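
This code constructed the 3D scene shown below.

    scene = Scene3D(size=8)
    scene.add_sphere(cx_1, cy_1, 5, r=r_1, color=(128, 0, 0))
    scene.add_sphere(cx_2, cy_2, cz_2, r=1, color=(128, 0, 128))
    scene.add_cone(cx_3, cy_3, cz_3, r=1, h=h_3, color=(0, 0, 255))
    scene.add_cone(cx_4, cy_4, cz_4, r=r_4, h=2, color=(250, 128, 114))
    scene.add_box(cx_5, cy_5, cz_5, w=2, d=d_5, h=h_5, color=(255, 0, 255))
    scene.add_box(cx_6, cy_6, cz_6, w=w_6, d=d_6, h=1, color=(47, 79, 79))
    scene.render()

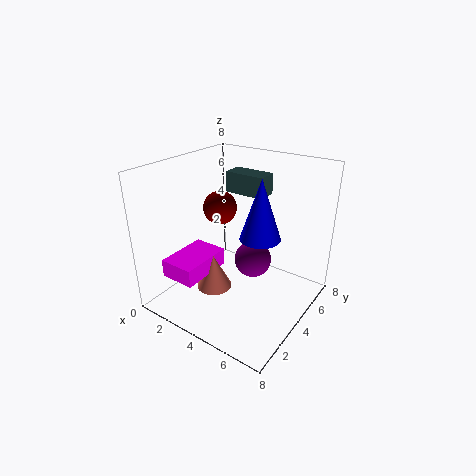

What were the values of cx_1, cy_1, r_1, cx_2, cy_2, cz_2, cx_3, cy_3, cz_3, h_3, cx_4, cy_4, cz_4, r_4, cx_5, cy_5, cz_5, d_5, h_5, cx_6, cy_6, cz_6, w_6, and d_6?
cx_1 = 2, cy_1 = 5, r_1 = 1, cx_2 = 5, cy_2 = 4, cz_2 = 3, cx_3 = 6, cy_3 = 3, cz_3 = 5, h_3 = 3, cx_4 = 3, cy_4 = 3, cz_4 = 1, r_4 = 1, cx_5 = 1, cy_5 = 1, cz_5 = 2, d_5 = 3, h_5 = 1, cx_6 = 4, cy_6 = 3, cz_6 = 7, w_6 = 2, d_6 = 1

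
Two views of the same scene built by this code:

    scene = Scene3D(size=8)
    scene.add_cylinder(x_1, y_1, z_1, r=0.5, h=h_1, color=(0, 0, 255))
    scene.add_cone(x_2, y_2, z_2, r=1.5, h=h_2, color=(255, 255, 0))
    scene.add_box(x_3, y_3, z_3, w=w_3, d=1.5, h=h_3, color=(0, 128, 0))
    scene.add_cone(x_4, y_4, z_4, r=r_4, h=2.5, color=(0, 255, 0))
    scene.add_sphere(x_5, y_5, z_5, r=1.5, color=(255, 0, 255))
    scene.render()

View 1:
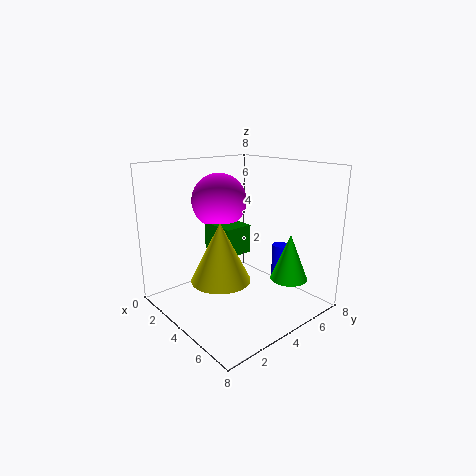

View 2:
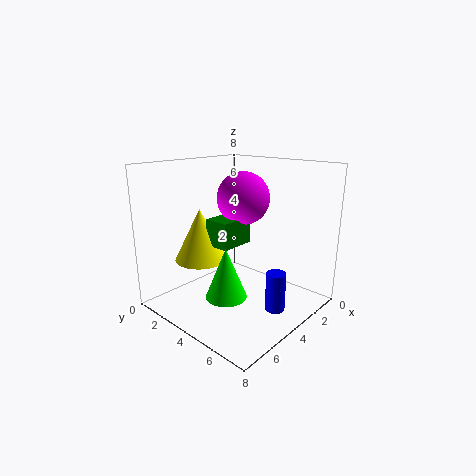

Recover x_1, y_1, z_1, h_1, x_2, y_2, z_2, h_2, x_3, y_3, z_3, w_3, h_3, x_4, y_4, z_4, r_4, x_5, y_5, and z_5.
x_1 = 4.5; y_1 = 7; z_1 = 1; h_1 = 2; x_2 = 5; y_2 = 2; z_2 = 2.5; h_2 = 3; x_3 = 3; y_3 = 2.5; z_3 = 3.5; w_3 = 2; h_3 = 1.5; x_4 = 6.5; y_4 = 5.5; z_4 = 2; r_4 = 1; x_5 = 3; y_5 = 3.5; z_5 = 6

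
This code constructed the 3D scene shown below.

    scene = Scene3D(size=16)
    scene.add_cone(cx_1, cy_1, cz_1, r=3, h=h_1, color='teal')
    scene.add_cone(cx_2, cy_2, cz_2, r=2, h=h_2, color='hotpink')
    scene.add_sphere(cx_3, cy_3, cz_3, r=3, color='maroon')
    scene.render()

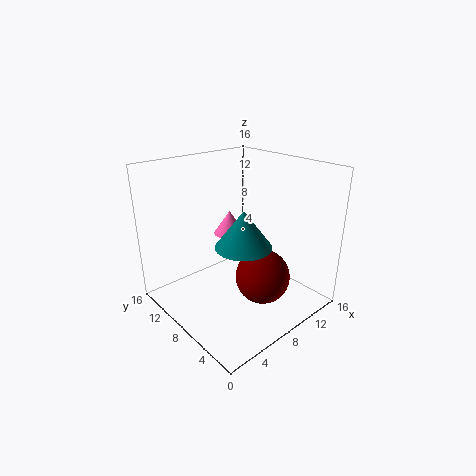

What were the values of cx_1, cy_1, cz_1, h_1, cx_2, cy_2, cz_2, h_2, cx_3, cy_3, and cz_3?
cx_1 = 7, cy_1 = 6, cz_1 = 8, h_1 = 4, cx_2 = 11, cy_2 = 13, cz_2 = 6, h_2 = 3, cx_3 = 9, cy_3 = 5, cz_3 = 4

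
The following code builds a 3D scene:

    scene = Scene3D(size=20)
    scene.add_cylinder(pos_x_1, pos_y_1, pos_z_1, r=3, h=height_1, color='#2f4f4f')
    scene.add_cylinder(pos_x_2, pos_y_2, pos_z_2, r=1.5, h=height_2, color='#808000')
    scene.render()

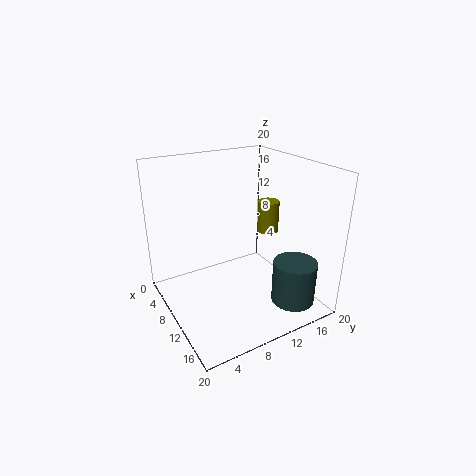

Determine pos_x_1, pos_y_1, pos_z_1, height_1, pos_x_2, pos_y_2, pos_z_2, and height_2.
pos_x_1 = 16; pos_y_1 = 15.5; pos_z_1 = 1.5; height_1 = 6; pos_x_2 = 10; pos_y_2 = 15; pos_z_2 = 10; height_2 = 4.5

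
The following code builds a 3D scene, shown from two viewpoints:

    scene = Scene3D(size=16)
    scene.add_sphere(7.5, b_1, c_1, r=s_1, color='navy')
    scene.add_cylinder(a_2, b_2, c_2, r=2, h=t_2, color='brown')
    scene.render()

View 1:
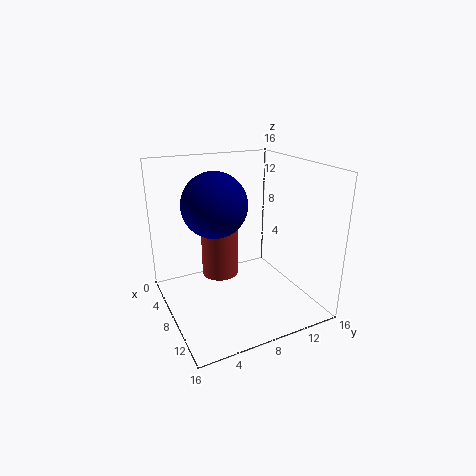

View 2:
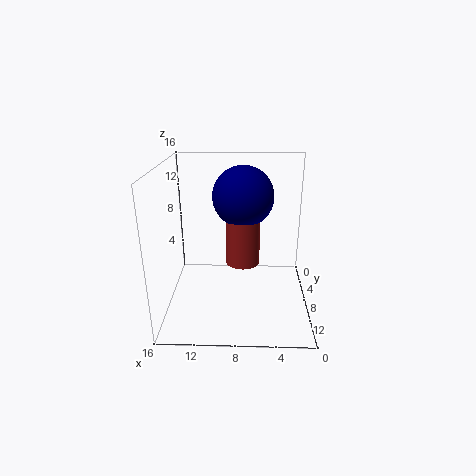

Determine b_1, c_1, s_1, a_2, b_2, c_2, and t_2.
b_1 = 5.5
c_1 = 12
s_1 = 3.5
a_2 = 7.5
b_2 = 6
c_2 = 4
t_2 = 5.5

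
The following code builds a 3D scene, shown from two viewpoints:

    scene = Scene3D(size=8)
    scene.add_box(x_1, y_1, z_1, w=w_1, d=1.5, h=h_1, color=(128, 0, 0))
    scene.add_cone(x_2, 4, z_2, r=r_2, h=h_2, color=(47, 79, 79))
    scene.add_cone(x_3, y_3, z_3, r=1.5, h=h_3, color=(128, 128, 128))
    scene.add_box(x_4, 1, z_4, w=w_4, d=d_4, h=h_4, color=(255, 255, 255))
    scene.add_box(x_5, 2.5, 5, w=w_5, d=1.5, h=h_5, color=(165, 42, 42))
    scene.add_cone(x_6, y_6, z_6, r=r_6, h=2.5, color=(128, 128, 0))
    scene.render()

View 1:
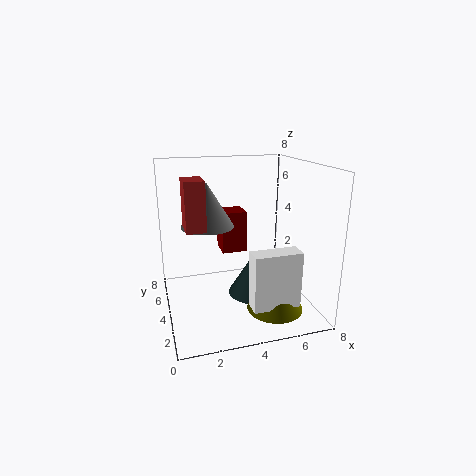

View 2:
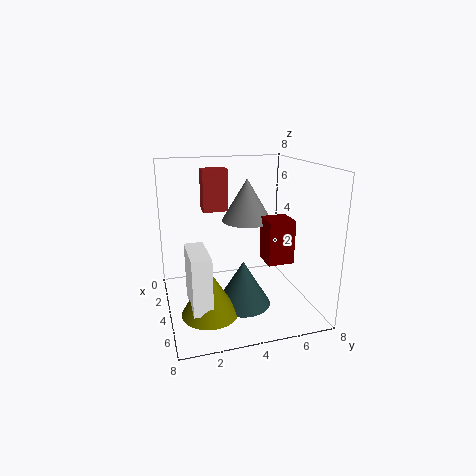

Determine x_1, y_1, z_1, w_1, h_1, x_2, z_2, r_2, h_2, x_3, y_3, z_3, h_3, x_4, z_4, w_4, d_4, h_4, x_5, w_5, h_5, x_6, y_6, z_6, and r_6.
x_1 = 3.5, y_1 = 5.5, z_1 = 2.5, w_1 = 1.5, h_1 = 2.5, x_2 = 5, z_2 = 0.5, r_2 = 1.5, h_2 = 2.5, x_3 = 2.5, y_3 = 5, z_3 = 4.5, h_3 = 2.5, x_4 = 4, z_4 = 1, w_4 = 2.5, d_4 = 1, h_4 = 3, x_5 = 1, w_5 = 1, h_5 = 2.5, x_6 = 5.5, y_6 = 2, z_6 = 0.5, r_6 = 1.5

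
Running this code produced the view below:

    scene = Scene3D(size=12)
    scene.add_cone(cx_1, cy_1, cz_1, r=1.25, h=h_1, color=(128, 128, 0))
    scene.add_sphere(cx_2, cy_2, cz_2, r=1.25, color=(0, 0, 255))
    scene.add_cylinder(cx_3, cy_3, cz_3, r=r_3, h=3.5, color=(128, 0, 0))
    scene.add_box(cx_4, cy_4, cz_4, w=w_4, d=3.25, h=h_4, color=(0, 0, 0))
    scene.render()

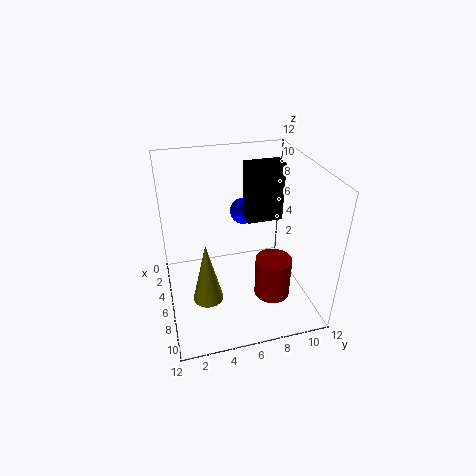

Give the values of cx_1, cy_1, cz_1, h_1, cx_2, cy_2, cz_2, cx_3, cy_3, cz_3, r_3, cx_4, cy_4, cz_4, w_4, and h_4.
cx_1 = 7.5, cy_1 = 3, cz_1 = 1.5, h_1 = 5.25, cx_2 = 1.5, cy_2 = 7.75, cz_2 = 6, cx_3 = 8, cy_3 = 8.5, cz_3 = 1.25, r_3 = 1.5, cx_4 = 2.25, cy_4 = 7.5, cz_4 = 6, w_4 = 1.75, h_4 = 5.25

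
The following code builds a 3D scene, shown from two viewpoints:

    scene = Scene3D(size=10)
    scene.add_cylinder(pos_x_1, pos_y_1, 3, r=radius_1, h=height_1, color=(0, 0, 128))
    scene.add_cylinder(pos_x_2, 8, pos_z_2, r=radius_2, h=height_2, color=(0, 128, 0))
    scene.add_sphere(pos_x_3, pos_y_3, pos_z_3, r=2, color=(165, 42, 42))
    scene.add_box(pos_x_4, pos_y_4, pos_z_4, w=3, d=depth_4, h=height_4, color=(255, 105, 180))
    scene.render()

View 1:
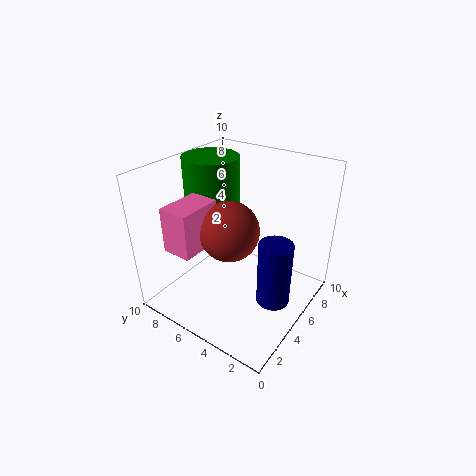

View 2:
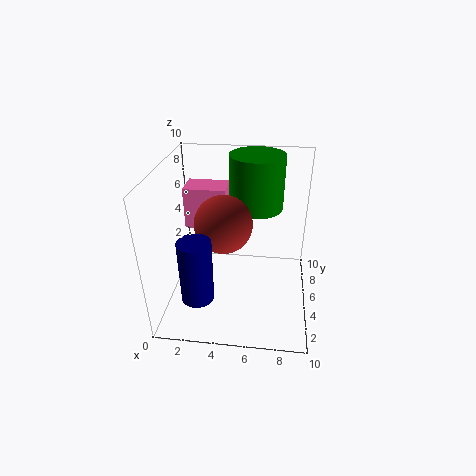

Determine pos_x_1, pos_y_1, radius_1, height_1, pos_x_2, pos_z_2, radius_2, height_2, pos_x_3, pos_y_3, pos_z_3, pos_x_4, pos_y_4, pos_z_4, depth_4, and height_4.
pos_x_1 = 3
pos_y_1 = 1
radius_1 = 1
height_1 = 4
pos_x_2 = 6
pos_z_2 = 6
radius_2 = 2
height_2 = 4
pos_x_3 = 4
pos_y_3 = 5
pos_z_3 = 6
pos_x_4 = 1
pos_y_4 = 6
pos_z_4 = 5
depth_4 = 2
height_4 = 3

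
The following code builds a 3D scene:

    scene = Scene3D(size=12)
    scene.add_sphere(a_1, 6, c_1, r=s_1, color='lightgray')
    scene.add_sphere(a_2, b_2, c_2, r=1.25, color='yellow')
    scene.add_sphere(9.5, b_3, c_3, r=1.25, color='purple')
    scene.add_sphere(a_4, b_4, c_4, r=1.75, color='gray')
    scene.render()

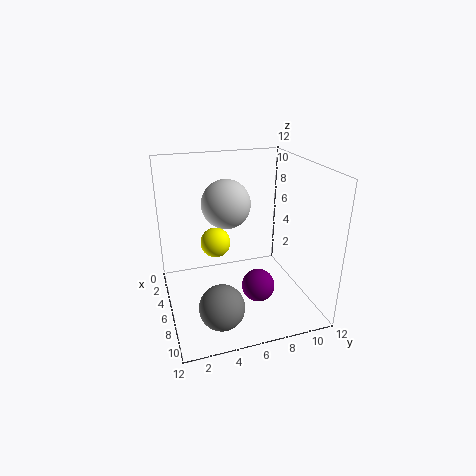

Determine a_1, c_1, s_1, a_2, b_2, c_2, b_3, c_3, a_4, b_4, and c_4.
a_1 = 2.5
c_1 = 7.75
s_1 = 2.25
a_2 = 5.25
b_2 = 4.25
c_2 = 5.5
b_3 = 6.5
c_3 = 3.5
a_4 = 9.75
b_4 = 3.5
c_4 = 2.25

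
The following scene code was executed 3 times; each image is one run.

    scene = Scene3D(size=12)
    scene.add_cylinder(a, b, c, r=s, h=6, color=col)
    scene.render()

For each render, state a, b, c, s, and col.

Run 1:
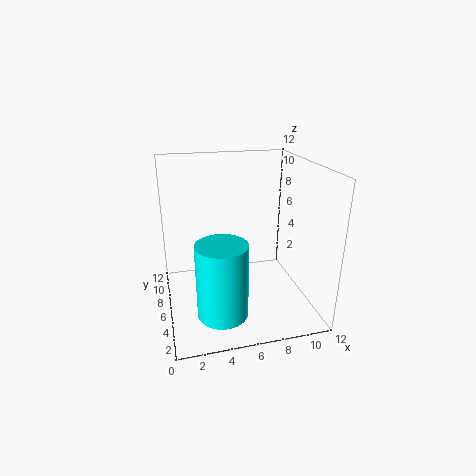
a = 4, b = 3, c = 1, s = 2, col = 'cyan'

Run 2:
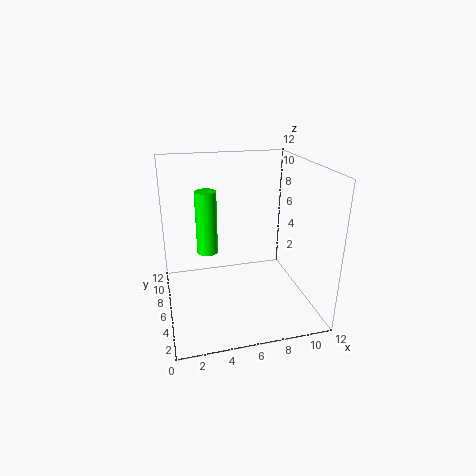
a = 4, b = 10, c = 3, s = 1, col = 'lime'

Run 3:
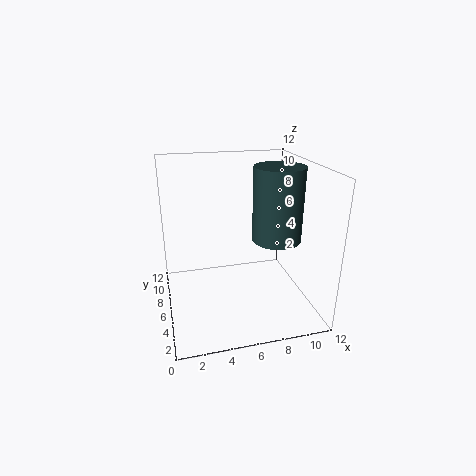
a = 9, b = 5, c = 6, s = 2, col = 'darkslategray'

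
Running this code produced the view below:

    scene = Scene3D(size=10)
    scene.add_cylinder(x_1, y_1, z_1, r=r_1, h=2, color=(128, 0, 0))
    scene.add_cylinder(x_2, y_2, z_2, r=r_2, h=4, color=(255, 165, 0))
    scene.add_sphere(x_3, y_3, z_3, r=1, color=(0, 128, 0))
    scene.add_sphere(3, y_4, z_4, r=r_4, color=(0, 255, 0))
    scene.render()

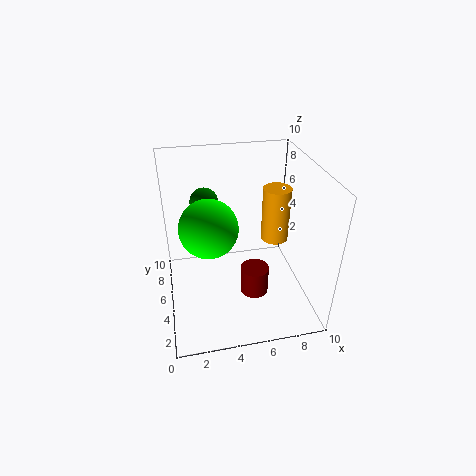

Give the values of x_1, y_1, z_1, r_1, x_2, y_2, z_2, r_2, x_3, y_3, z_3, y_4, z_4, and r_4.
x_1 = 6, y_1 = 4, z_1 = 1, r_1 = 1, x_2 = 8, y_2 = 6, z_2 = 4, r_2 = 1, x_3 = 3, y_3 = 7, z_3 = 7, y_4 = 5, z_4 = 6, r_4 = 2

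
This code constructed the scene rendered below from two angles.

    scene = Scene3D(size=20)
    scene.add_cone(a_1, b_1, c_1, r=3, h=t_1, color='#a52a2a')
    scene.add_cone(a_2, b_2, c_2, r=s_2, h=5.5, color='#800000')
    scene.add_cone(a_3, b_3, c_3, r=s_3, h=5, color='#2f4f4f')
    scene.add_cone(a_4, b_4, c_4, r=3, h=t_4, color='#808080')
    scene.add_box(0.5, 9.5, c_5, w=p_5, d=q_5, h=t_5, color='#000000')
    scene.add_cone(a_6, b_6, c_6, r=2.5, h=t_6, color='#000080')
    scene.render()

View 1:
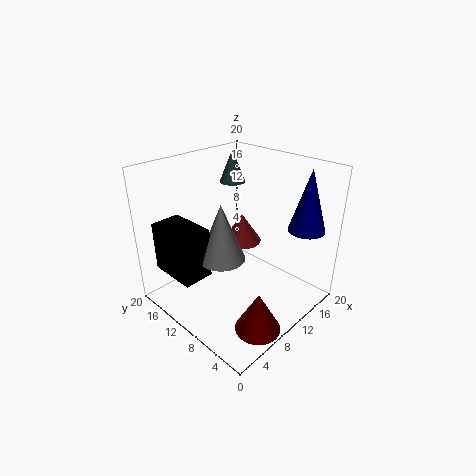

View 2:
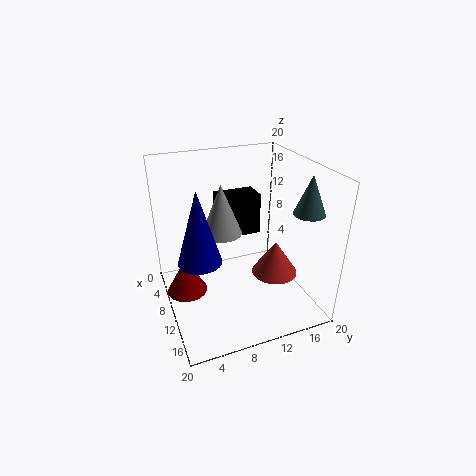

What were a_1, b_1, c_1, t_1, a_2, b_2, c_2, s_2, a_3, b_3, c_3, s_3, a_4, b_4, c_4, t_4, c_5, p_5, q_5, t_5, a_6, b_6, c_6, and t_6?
a_1 = 14.5
b_1 = 13.5
c_1 = 6.5
t_1 = 4.5
a_2 = 6.5
b_2 = 3
c_2 = 0.5
s_2 = 3
a_3 = 16
b_3 = 17
c_3 = 15
s_3 = 2
a_4 = 6
b_4 = 9
c_4 = 9
t_4 = 7.5
c_5 = 7
p_5 = 4
q_5 = 6.5
t_5 = 6.5
a_6 = 16
b_6 = 3
c_6 = 11.5
t_6 = 8.5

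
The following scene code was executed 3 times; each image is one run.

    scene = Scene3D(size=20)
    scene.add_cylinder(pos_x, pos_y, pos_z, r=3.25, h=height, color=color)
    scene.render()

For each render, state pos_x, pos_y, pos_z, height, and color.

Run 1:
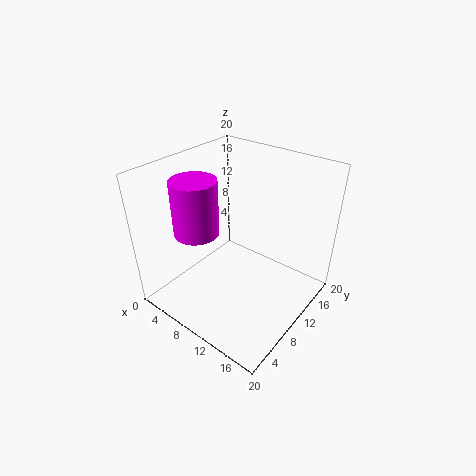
pos_x = 4.25, pos_y = 7.75, pos_z = 9.75, height = 8, color = 'magenta'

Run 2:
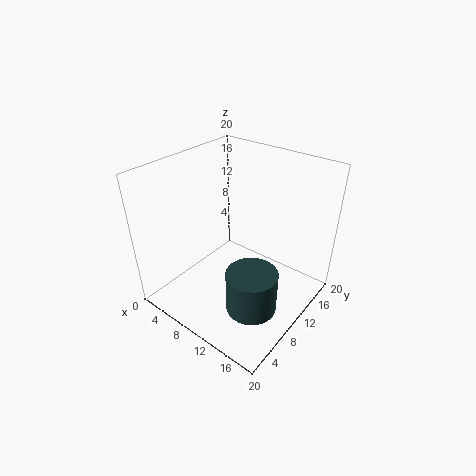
pos_x = 15.5, pos_y = 5.75, pos_z = 3.75, height = 5.5, color = 'darkslategray'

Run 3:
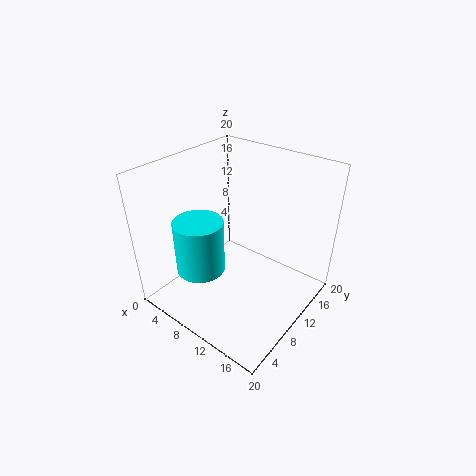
pos_x = 7.5, pos_y = 5, pos_z = 6.75, height = 7.25, color = 'cyan'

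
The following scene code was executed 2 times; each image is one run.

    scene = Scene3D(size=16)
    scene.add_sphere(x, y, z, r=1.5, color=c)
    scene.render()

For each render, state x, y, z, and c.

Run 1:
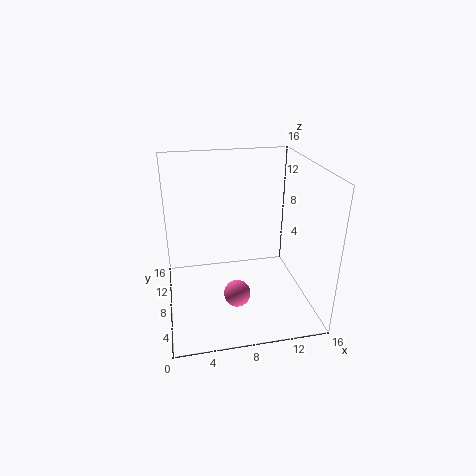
x = 7.5, y = 6, z = 2, c = 'hotpink'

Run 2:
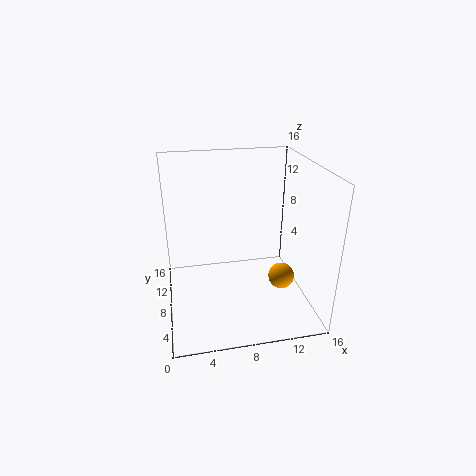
x = 13, y = 7, z = 3, c = 'orange'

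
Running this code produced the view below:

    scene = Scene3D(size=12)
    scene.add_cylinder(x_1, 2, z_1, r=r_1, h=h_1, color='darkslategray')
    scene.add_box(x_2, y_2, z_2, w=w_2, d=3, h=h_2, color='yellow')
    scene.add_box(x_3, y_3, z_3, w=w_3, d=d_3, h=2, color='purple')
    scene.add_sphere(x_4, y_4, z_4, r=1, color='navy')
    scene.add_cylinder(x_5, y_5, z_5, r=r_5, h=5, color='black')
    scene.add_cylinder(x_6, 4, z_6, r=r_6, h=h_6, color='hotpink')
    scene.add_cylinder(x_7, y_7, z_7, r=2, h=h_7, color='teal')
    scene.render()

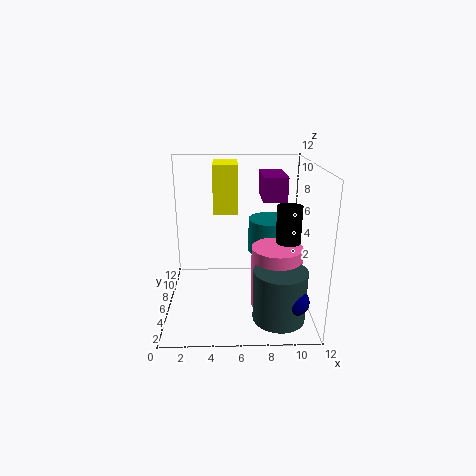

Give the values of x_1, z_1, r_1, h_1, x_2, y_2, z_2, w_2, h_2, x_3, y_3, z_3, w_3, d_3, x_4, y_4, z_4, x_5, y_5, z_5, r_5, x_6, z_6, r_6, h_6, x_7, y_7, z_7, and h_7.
x_1 = 9; z_1 = 1; r_1 = 2; h_1 = 4; x_2 = 4; y_2 = 6; z_2 = 8; w_2 = 2; h_2 = 4; x_3 = 8; y_3 = 6; z_3 = 9; w_3 = 2; d_3 = 4; x_4 = 10; y_4 = 1; z_4 = 3; x_5 = 10; y_5 = 5; z_5 = 4; r_5 = 1; x_6 = 9; z_6 = 1; r_6 = 2; h_6 = 5; x_7 = 9; y_7 = 8; z_7 = 4; h_7 = 3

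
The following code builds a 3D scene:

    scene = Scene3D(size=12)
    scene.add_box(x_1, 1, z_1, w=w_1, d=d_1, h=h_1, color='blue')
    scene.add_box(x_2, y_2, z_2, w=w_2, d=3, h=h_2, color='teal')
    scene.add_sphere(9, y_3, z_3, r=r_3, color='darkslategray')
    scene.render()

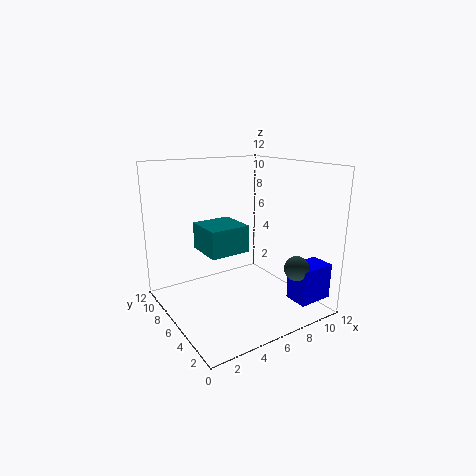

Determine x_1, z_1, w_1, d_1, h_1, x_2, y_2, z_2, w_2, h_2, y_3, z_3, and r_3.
x_1 = 9
z_1 = 1
w_1 = 3
d_1 = 2
h_1 = 3
x_2 = 2
y_2 = 3
z_2 = 6
w_2 = 3
h_2 = 2
y_3 = 2
z_3 = 4
r_3 = 1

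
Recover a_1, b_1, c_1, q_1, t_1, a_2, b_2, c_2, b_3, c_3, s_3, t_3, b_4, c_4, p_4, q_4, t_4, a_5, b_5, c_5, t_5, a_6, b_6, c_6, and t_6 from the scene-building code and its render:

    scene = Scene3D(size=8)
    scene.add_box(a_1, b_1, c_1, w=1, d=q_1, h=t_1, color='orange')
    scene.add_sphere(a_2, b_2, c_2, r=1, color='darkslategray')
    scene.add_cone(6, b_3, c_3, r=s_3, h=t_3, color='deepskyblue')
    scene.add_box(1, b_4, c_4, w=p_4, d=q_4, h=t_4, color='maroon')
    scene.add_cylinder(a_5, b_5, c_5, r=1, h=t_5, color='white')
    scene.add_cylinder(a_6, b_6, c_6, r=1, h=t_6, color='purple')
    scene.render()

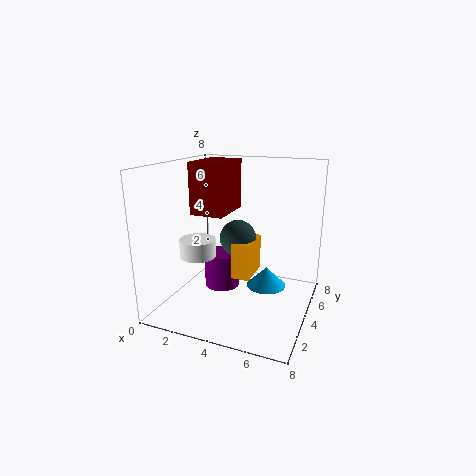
a_1 = 4; b_1 = 3; c_1 = 2; q_1 = 2; t_1 = 2; a_2 = 4; b_2 = 4; c_2 = 4; b_3 = 3; c_3 = 2; s_3 = 1; t_3 = 1; b_4 = 4; c_4 = 5; p_4 = 2; q_4 = 3; t_4 = 3; a_5 = 2; b_5 = 3; c_5 = 3; t_5 = 1; a_6 = 3; b_6 = 4; c_6 = 1; t_6 = 2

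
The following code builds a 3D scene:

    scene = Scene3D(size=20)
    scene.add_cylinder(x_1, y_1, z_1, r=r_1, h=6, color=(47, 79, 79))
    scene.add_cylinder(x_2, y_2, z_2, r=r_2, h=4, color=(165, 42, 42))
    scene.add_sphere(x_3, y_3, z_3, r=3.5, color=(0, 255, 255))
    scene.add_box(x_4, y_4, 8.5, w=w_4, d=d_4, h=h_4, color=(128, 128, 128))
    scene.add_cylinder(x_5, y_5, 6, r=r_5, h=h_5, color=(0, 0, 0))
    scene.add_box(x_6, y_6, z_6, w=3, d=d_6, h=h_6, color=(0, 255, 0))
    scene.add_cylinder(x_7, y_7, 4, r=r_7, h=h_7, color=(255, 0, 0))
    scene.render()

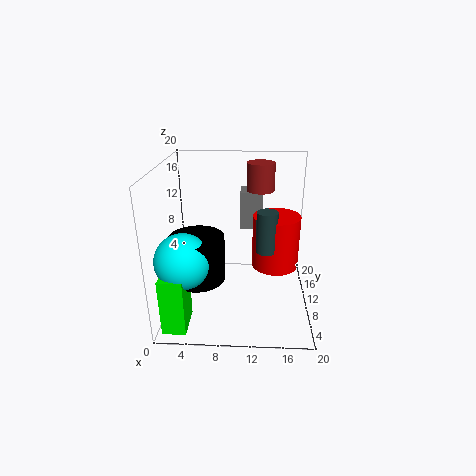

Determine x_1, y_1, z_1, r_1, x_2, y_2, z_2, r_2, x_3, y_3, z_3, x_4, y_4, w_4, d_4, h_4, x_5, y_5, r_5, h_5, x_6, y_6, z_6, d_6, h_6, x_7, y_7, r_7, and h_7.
x_1 = 14
y_1 = 11
z_1 = 7.5
r_1 = 1.5
x_2 = 13
y_2 = 14.5
z_2 = 15.5
r_2 = 2
x_3 = 3.5
y_3 = 4
z_3 = 9.5
x_4 = 10
y_4 = 16.5
w_4 = 3.5
d_4 = 3.5
h_4 = 6
x_5 = 5
y_5 = 6
r_5 = 3.5
h_5 = 6
x_6 = 1
y_6 = 0.5
z_6 = 1
d_6 = 4.5
h_6 = 7.5
x_7 = 15.5
y_7 = 13.5
r_7 = 3.5
h_7 = 8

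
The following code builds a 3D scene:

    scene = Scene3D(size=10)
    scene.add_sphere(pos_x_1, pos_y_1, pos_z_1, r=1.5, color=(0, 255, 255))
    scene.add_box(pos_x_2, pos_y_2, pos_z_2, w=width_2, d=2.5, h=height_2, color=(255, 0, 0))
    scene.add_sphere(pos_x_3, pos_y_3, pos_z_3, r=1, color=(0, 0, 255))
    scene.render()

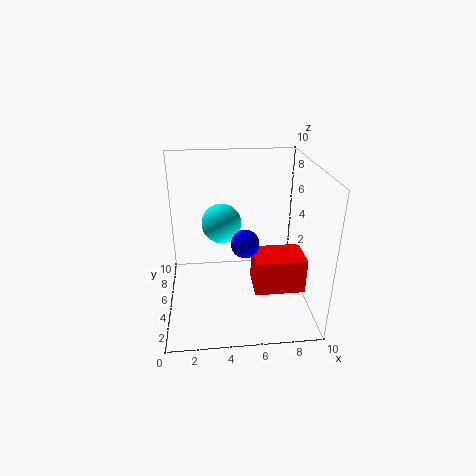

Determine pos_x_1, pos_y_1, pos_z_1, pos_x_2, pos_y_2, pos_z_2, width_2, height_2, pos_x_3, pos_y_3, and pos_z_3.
pos_x_1 = 4
pos_y_1 = 7.5
pos_z_1 = 5
pos_x_2 = 6
pos_y_2 = 3
pos_z_2 = 1.5
width_2 = 3.5
height_2 = 2.5
pos_x_3 = 5.5
pos_y_3 = 5
pos_z_3 = 4.5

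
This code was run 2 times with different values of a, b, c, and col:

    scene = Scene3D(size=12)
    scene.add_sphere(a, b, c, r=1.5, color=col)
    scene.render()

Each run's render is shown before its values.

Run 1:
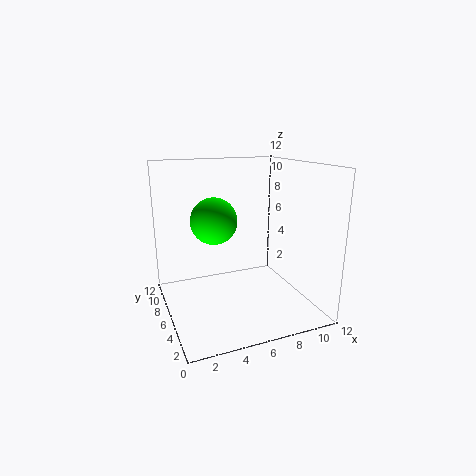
a = 2.5; b = 1.5; c = 9; col = 'lime'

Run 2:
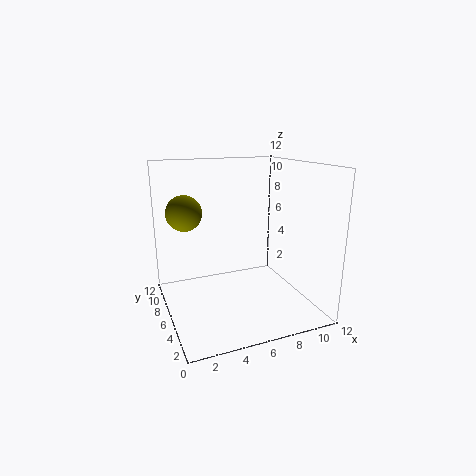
a = 2; b = 8; c = 8; col = 'olive'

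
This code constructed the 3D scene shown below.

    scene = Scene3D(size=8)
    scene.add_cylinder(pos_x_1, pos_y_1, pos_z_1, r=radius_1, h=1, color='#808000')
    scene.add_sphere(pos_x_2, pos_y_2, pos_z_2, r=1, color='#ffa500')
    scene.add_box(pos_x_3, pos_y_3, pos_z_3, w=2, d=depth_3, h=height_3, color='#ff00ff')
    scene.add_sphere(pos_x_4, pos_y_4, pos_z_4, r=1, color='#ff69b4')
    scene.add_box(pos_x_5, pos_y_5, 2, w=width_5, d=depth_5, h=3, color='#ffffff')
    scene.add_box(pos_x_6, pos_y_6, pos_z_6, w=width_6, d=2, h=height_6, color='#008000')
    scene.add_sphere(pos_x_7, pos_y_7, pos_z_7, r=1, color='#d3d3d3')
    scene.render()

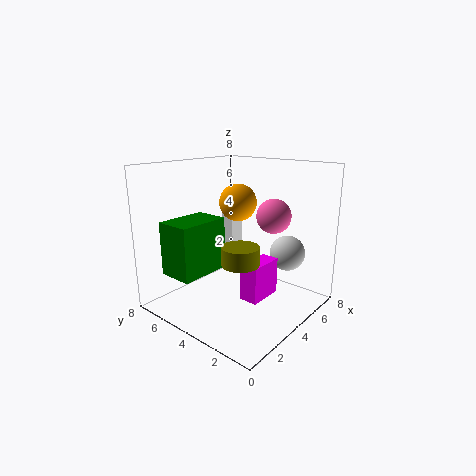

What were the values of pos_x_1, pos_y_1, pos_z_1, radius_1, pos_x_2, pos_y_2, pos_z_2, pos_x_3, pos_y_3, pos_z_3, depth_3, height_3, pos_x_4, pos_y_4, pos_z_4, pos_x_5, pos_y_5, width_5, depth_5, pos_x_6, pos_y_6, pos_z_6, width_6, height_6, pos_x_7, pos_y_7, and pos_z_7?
pos_x_1 = 3
pos_y_1 = 3
pos_z_1 = 3
radius_1 = 1
pos_x_2 = 4
pos_y_2 = 4
pos_z_2 = 6
pos_x_3 = 3
pos_y_3 = 2
pos_z_3 = 1
depth_3 = 1
height_3 = 2
pos_x_4 = 6
pos_y_4 = 3
pos_z_4 = 5
pos_x_5 = 7
pos_y_5 = 7
width_5 = 1
depth_5 = 1
pos_x_6 = 1
pos_y_6 = 5
pos_z_6 = 2
width_6 = 3
height_6 = 3
pos_x_7 = 6
pos_y_7 = 2
pos_z_7 = 3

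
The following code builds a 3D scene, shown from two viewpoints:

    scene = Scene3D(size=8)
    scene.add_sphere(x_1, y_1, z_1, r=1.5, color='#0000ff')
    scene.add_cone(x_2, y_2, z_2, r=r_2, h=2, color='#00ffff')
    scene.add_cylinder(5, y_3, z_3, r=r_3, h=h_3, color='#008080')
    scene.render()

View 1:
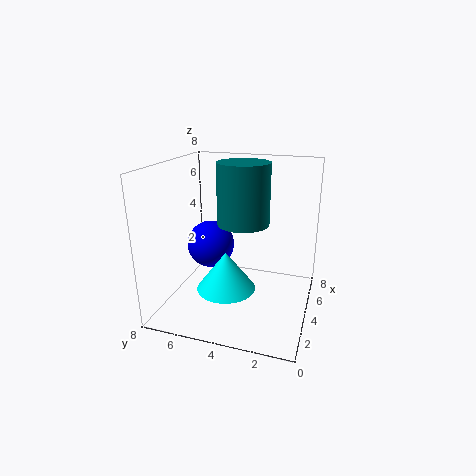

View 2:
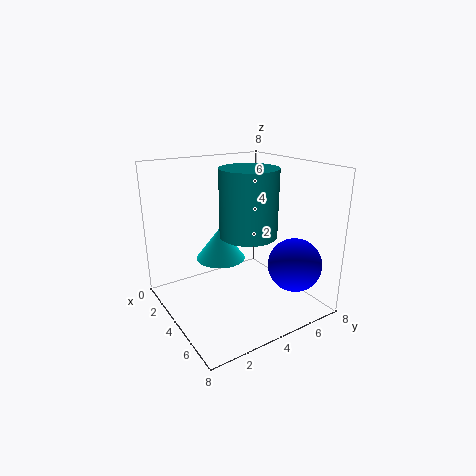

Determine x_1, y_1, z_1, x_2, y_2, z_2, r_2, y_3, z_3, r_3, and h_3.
x_1 = 6, y_1 = 6.5, z_1 = 2.5, x_2 = 2, y_2 = 4, z_2 = 2, r_2 = 1.5, y_3 = 4, z_3 = 4.5, r_3 = 1.5, h_3 = 3.5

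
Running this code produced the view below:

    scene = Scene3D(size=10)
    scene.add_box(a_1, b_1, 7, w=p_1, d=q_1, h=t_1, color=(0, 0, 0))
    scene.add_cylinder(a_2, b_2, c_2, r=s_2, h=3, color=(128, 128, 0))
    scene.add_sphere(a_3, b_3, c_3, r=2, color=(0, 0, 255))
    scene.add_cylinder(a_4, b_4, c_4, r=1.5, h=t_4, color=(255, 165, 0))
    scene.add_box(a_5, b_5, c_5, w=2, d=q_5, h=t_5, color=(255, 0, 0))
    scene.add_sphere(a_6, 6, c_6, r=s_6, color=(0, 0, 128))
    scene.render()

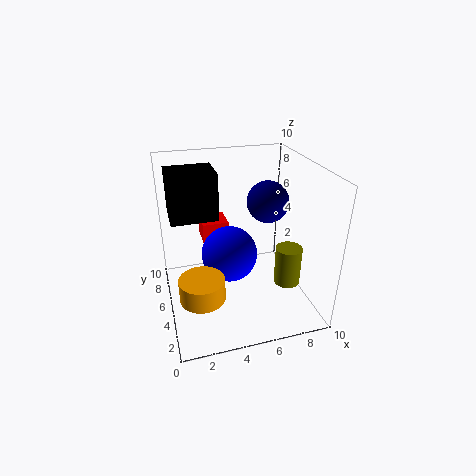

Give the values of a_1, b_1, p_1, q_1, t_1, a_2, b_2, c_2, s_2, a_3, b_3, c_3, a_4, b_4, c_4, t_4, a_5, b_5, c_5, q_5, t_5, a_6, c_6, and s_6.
a_1 = 0.5; b_1 = 4; p_1 = 3; q_1 = 2.5; t_1 = 3; a_2 = 9; b_2 = 5; c_2 = 0.5; s_2 = 1; a_3 = 4.5; b_3 = 5.5; c_3 = 3.5; a_4 = 2; b_4 = 3; c_4 = 2; t_4 = 1.5; a_5 = 3; b_5 = 7.5; c_5 = 3.5; q_5 = 2; t_5 = 1.5; a_6 = 7.5; c_6 = 7; s_6 = 1.5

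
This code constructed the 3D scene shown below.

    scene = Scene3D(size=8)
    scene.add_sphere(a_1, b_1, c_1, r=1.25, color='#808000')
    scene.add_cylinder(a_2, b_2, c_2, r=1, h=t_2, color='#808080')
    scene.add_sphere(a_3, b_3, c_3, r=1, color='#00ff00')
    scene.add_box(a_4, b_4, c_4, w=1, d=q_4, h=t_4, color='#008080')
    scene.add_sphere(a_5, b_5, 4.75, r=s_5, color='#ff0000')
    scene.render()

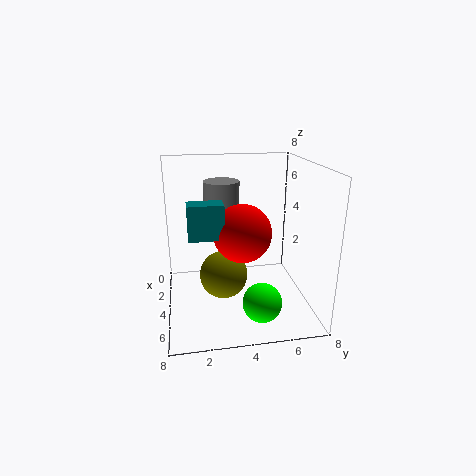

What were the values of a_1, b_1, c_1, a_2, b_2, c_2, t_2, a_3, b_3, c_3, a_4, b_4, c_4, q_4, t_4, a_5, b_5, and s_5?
a_1 = 5.25; b_1 = 3; c_1 = 2.5; a_2 = 3; b_2 = 3.25; c_2 = 3.75; t_2 = 3.25; a_3 = 6.75; b_3 = 4.75; c_3 = 1.5; a_4 = 5; b_4 = 1.25; c_4 = 4.75; q_4 = 1.75; t_4 = 1.75; a_5 = 5.25; b_5 = 4; s_5 = 1.5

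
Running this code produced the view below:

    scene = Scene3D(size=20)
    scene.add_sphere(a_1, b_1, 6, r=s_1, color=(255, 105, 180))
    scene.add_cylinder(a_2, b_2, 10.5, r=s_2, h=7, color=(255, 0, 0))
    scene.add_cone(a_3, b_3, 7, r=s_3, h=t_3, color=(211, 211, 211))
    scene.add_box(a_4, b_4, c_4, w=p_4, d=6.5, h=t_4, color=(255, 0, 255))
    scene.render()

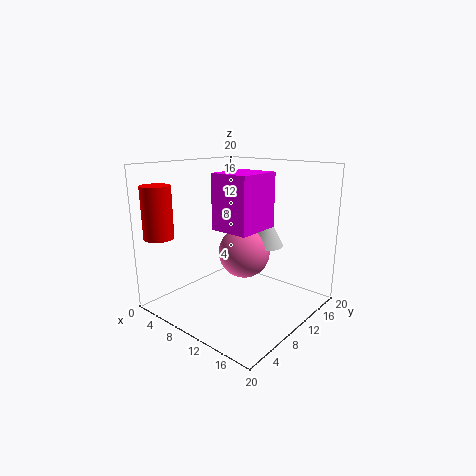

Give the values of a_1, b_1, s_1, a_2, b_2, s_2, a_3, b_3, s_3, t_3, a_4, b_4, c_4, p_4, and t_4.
a_1 = 7.5
b_1 = 14.5
s_1 = 4
a_2 = 3
b_2 = 2
s_2 = 2
a_3 = 9.5
b_3 = 17
s_3 = 3
t_3 = 6
a_4 = 8
b_4 = 7
c_4 = 11.5
p_4 = 5.5
t_4 = 7.5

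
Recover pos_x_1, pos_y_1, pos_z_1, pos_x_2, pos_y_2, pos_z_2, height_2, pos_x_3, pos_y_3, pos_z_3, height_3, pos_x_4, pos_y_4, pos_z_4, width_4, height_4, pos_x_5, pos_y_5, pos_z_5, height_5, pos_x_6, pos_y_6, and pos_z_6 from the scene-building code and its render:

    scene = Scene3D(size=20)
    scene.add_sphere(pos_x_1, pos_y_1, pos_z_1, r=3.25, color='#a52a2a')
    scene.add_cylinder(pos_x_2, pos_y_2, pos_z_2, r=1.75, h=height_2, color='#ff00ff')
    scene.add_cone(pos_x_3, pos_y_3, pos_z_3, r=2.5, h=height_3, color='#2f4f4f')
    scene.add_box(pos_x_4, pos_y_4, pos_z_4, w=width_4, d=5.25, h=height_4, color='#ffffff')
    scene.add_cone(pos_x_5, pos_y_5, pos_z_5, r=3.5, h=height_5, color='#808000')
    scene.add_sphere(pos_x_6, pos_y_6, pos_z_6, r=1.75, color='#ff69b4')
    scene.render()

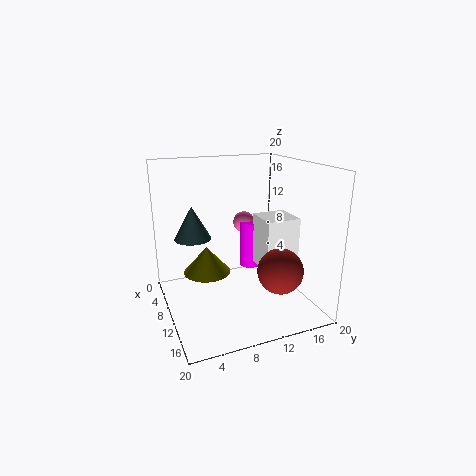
pos_x_1 = 13, pos_y_1 = 15.25, pos_z_1 = 5.25, pos_x_2 = 3.75, pos_y_2 = 14.75, pos_z_2 = 2.5, height_2 = 7.5, pos_x_3 = 8.5, pos_y_3 = 4, pos_z_3 = 10.25, height_3 = 4.5, pos_x_4 = 5.25, pos_y_4 = 14.5, pos_z_4 = 3.75, width_4 = 5.25, height_4 = 8, pos_x_5 = 6.25, pos_y_5 = 6.5, pos_z_5 = 3.75, height_5 = 4, pos_x_6 = 2.25, pos_y_6 = 14.25, pos_z_6 = 9.5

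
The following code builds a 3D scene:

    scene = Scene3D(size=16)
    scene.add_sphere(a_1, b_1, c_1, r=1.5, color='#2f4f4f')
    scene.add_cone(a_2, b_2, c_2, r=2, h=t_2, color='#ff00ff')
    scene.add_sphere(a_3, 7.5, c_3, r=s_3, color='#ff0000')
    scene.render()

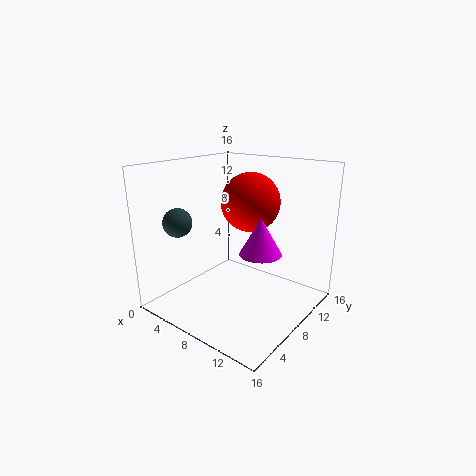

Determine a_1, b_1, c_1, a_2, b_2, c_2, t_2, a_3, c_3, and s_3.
a_1 = 4.5; b_1 = 2.5; c_1 = 10.5; a_2 = 13; b_2 = 5; c_2 = 8.5; t_2 = 3.5; a_3 = 10; c_3 = 12.5; s_3 = 3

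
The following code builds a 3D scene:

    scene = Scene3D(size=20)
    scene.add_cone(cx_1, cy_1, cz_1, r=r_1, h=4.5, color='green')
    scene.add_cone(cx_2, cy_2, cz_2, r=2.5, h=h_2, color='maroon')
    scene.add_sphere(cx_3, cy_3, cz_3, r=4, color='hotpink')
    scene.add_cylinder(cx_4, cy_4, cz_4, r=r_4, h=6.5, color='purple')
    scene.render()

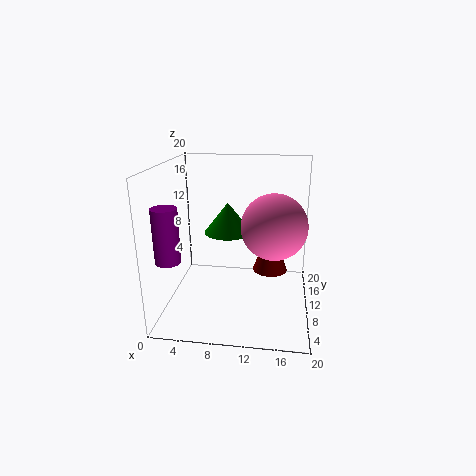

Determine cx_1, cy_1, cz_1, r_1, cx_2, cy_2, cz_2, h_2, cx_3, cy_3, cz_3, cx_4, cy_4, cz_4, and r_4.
cx_1 = 8
cy_1 = 13.5
cz_1 = 9.5
r_1 = 3.5
cx_2 = 14.5
cy_2 = 12
cz_2 = 4.5
h_2 = 7
cx_3 = 15
cy_3 = 5.5
cz_3 = 13.5
cx_4 = 3
cy_4 = 1.5
cz_4 = 10
r_4 = 1.5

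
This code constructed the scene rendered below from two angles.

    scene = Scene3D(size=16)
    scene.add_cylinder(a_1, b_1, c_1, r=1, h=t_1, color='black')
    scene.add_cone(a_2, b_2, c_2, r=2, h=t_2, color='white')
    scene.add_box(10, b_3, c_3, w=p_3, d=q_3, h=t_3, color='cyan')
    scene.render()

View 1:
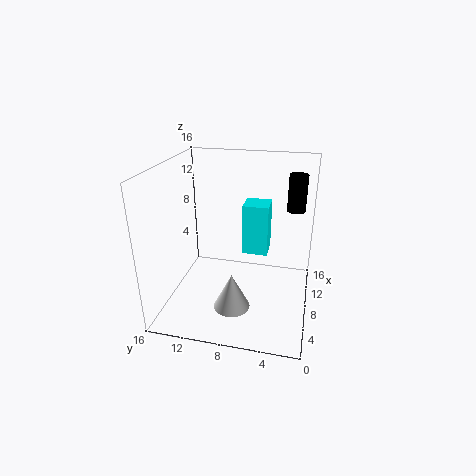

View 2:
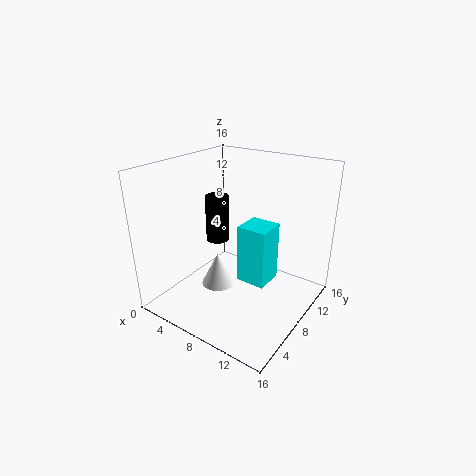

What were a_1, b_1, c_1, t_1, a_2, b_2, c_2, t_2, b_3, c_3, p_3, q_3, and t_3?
a_1 = 10, b_1 = 2, c_1 = 11, t_1 = 4, a_2 = 5, b_2 = 8, c_2 = 1, t_2 = 4, b_3 = 5, c_3 = 5, p_3 = 3, q_3 = 3, t_3 = 6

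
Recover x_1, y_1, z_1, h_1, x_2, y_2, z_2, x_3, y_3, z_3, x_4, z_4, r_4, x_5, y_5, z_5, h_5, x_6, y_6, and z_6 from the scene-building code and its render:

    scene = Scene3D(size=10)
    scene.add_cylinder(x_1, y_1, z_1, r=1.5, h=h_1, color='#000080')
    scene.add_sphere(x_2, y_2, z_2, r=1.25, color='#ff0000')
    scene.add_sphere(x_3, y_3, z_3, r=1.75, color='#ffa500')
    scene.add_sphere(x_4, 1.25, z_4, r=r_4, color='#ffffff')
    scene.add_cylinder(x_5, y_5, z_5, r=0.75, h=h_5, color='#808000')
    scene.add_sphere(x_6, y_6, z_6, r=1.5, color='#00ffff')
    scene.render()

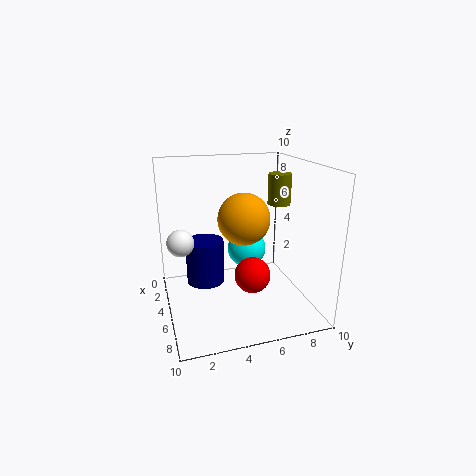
x_1 = 1.75
y_1 = 3.25
z_1 = 0.25
h_1 = 3.5
x_2 = 6
y_2 = 5.75
z_2 = 2.5
x_3 = 5.5
y_3 = 5.25
z_3 = 6.5
x_4 = 3
z_4 = 4.25
r_4 = 1
x_5 = 6
y_5 = 7.5
z_5 = 7.5
h_5 = 2
x_6 = 2.5
y_6 = 6.5
z_6 = 3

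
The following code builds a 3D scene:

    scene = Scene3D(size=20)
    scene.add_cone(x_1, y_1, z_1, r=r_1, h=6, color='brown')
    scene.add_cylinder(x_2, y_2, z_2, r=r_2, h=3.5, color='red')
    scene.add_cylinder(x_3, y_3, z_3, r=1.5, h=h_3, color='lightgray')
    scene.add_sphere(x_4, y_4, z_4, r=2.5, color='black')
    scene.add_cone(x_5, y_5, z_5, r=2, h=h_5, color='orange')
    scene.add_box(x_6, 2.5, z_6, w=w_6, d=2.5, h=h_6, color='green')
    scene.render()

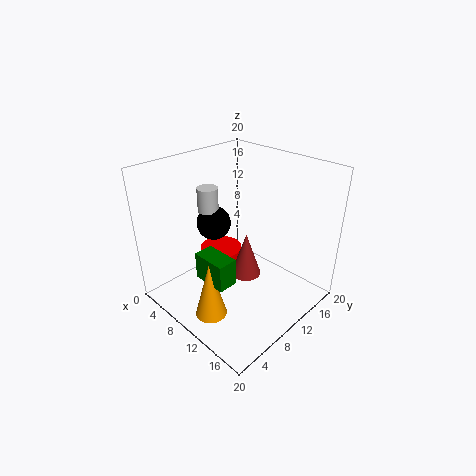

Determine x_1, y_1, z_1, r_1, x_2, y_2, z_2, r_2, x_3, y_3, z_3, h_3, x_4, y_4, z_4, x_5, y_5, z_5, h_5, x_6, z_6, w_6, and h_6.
x_1 = 12.5, y_1 = 9, z_1 = 6, r_1 = 2, x_2 = 7, y_2 = 9.5, z_2 = 4, r_2 = 3, x_3 = 4.5, y_3 = 9.5, z_3 = 12.5, h_3 = 3.5, x_4 = 5, y_4 = 10, z_4 = 10.5, x_5 = 12.5, y_5 = 2.5, z_5 = 3, h_5 = 7.5, x_6 = 10, z_6 = 7.5, w_6 = 4.5, h_6 = 3.5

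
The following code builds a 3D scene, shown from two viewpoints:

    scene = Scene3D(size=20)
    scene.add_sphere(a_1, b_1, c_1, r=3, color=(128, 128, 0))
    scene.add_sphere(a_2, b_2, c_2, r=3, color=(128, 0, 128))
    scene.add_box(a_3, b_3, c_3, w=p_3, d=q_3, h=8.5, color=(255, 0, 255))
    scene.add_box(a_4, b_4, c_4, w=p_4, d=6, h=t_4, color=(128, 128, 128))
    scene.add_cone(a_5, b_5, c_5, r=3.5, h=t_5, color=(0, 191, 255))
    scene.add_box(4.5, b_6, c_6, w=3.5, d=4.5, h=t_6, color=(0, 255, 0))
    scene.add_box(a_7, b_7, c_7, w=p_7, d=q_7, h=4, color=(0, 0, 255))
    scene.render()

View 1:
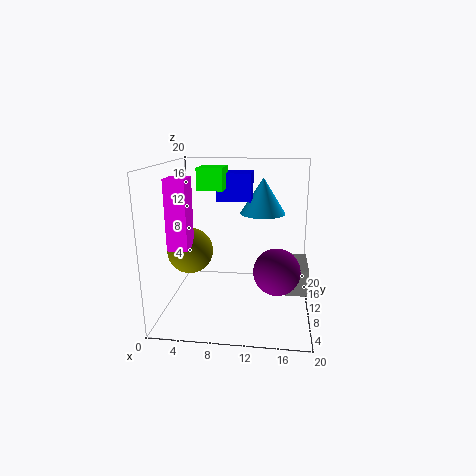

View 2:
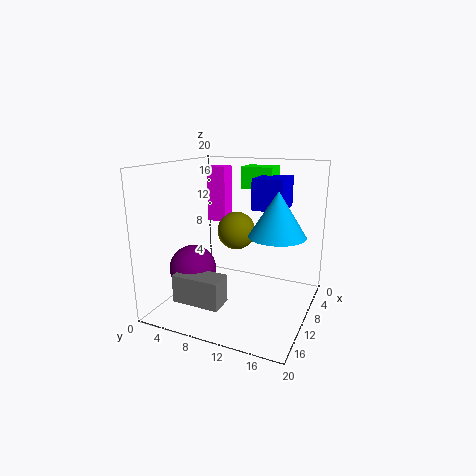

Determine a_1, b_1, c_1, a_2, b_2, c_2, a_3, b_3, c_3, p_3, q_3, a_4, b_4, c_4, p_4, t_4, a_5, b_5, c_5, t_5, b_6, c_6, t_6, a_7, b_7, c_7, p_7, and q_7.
a_1 = 4
b_1 = 7
c_1 = 9
a_2 = 15.5
b_2 = 6
c_2 = 7
a_3 = 2.5
b_3 = 2.5
c_3 = 10.5
p_3 = 2.5
q_3 = 3
a_4 = 16.5
b_4 = 5.5
c_4 = 4
p_4 = 3
t_4 = 3.5
a_5 = 13
b_5 = 16.5
c_5 = 12
t_5 = 5.5
b_6 = 9.5
c_6 = 16.5
t_6 = 3
a_7 = 6.5
b_7 = 12.5
c_7 = 14.5
p_7 = 5
q_7 = 4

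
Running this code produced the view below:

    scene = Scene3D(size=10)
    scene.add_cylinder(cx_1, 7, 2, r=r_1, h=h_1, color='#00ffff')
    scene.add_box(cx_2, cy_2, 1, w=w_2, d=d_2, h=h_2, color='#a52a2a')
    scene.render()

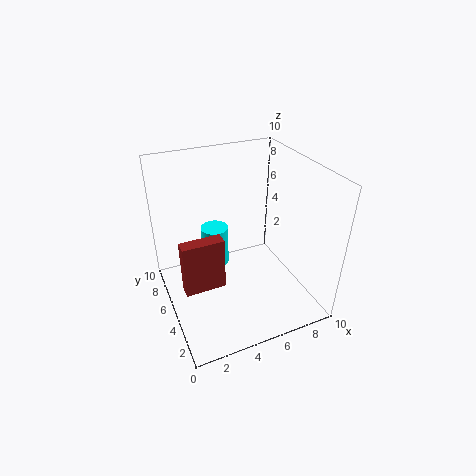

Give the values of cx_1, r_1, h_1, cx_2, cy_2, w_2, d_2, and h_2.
cx_1 = 4, r_1 = 1, h_1 = 3, cx_2 = 1, cy_2 = 5, w_2 = 3, d_2 = 1, h_2 = 4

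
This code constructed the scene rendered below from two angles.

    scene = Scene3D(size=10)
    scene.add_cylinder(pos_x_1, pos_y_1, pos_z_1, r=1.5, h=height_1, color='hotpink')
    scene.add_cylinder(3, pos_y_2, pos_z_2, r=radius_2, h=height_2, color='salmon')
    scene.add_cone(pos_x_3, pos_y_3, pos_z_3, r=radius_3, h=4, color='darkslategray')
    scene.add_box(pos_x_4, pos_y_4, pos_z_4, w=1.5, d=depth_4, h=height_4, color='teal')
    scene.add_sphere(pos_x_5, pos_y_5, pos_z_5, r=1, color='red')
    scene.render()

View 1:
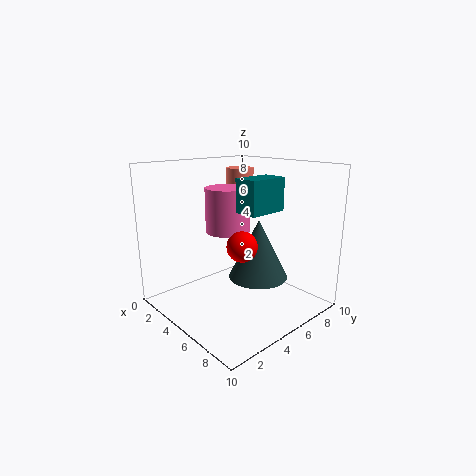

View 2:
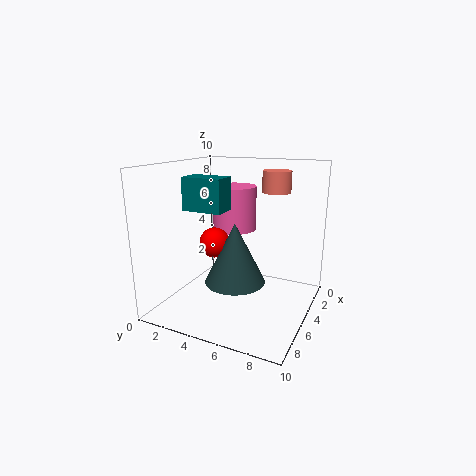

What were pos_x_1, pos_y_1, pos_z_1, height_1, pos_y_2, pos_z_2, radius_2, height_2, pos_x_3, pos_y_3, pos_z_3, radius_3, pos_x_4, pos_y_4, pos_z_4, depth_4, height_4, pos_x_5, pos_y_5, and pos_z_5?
pos_x_1 = 4.5
pos_y_1 = 4.5
pos_z_1 = 5.5
height_1 = 3
pos_y_2 = 7
pos_z_2 = 8
radius_2 = 1
height_2 = 1.5
pos_x_3 = 6.5
pos_y_3 = 5.5
pos_z_3 = 2.5
radius_3 = 2
pos_x_4 = 7
pos_y_4 = 3
pos_z_4 = 7.5
depth_4 = 2.5
height_4 = 2
pos_x_5 = 6.5
pos_y_5 = 4
pos_z_5 = 5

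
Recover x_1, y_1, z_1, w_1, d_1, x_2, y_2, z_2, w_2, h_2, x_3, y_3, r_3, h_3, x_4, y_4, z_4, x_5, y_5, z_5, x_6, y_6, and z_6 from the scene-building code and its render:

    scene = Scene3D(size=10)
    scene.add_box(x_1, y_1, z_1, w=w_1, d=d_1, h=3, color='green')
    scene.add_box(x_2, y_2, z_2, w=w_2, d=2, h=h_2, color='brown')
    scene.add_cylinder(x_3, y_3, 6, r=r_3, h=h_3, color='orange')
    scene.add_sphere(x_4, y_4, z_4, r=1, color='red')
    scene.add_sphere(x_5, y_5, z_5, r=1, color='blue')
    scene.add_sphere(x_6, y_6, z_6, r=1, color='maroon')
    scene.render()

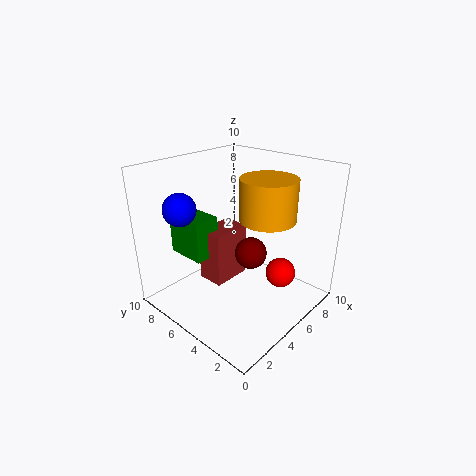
x_1 = 3, y_1 = 7, z_1 = 3, w_1 = 2, d_1 = 3, x_2 = 4, y_2 = 6, z_2 = 1, w_2 = 3, h_2 = 4, x_3 = 7, y_3 = 4, r_3 = 2, h_3 = 3, x_4 = 6, y_4 = 2, z_4 = 3, x_5 = 1, y_5 = 6, z_5 = 8, x_6 = 4, y_6 = 3, z_6 = 5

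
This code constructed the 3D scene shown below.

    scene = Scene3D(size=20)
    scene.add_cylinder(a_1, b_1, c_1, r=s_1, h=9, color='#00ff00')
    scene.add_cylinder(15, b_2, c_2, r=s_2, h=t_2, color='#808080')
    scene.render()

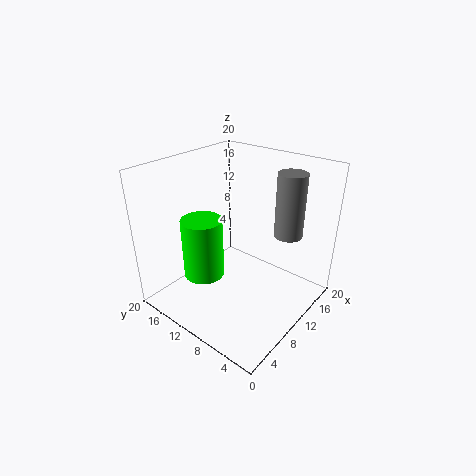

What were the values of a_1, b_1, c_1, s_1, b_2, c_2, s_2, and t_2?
a_1 = 8, b_1 = 15, c_1 = 3, s_1 = 3, b_2 = 5, c_2 = 10, s_2 = 2, t_2 = 9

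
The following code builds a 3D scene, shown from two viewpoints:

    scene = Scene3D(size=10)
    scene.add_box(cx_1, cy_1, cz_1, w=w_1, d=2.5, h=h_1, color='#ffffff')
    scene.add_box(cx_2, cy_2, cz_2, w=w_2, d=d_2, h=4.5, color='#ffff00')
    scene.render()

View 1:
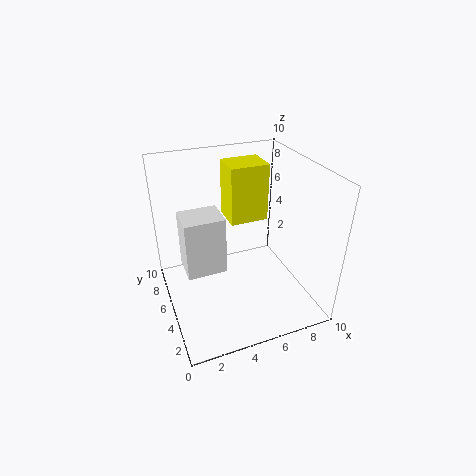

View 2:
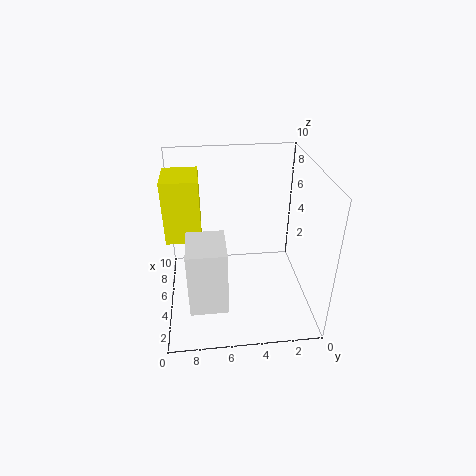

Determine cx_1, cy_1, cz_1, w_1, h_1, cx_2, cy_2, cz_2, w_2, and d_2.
cx_1 = 1.5
cy_1 = 6
cz_1 = 1.5
w_1 = 3
h_1 = 4.5
cx_2 = 5.5
cy_2 = 7.5
cz_2 = 4.5
w_2 = 3
d_2 = 2.5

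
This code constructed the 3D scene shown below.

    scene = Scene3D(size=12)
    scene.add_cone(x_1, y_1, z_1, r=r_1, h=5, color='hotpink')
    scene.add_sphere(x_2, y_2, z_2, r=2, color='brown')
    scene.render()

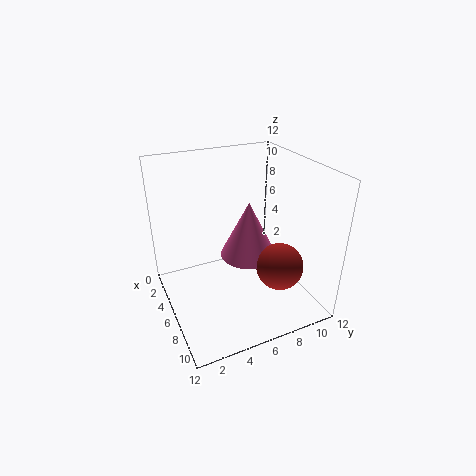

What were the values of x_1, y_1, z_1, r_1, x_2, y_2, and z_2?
x_1 = 5, y_1 = 7.5, z_1 = 3.5, r_1 = 2.5, x_2 = 8, y_2 = 9, z_2 = 3.5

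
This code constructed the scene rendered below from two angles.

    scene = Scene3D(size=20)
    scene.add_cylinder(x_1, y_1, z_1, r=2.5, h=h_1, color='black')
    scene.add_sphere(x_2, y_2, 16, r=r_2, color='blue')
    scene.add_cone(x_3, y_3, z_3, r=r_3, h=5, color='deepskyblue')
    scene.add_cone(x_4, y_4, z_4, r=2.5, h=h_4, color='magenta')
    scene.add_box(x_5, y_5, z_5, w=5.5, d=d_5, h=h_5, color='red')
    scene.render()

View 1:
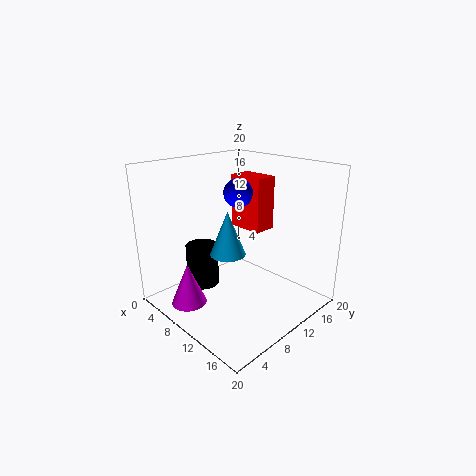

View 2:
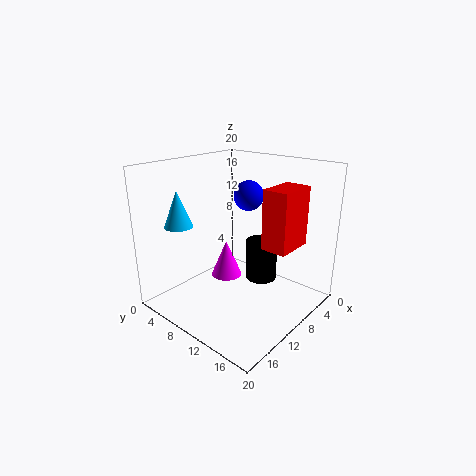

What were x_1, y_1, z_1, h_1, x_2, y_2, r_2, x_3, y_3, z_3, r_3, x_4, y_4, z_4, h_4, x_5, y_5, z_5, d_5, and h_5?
x_1 = 3
y_1 = 9
z_1 = 0.5
h_1 = 6.5
x_2 = 9
y_2 = 11
r_2 = 2
x_3 = 15
y_3 = 3.5
z_3 = 11.5
r_3 = 2
x_4 = 6
y_4 = 4
z_4 = 0.5
h_4 = 6
x_5 = 4.5
y_5 = 14
z_5 = 9.5
d_5 = 3.5
h_5 = 8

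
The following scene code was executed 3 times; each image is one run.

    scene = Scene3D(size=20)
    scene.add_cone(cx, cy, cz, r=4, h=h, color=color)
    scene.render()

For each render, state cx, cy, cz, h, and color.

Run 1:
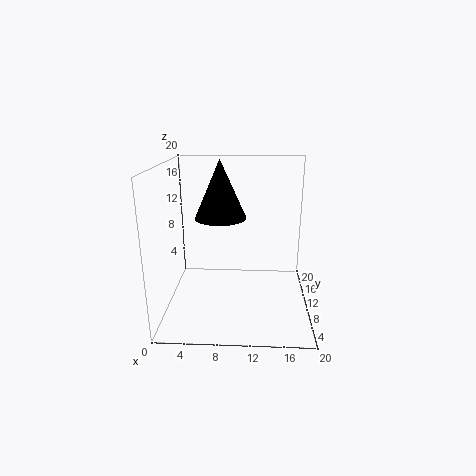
cx = 7
cy = 16
cz = 11
h = 9
color = 'black'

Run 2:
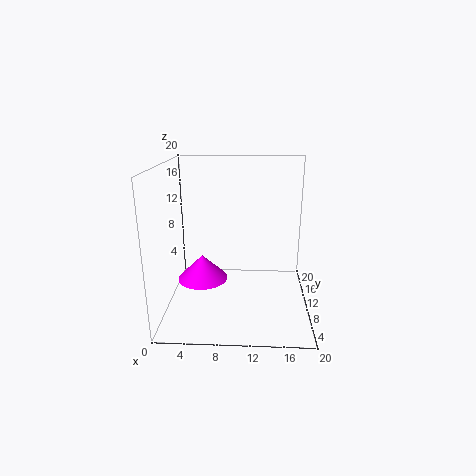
cx = 4
cy = 15
cz = 1
h = 4
color = 'magenta'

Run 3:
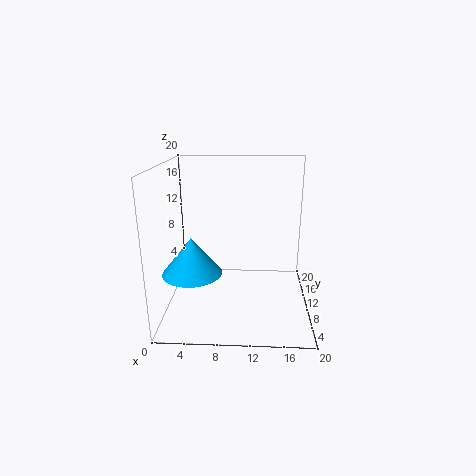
cx = 4
cy = 7
cz = 6
h = 5
color = 'deepskyblue'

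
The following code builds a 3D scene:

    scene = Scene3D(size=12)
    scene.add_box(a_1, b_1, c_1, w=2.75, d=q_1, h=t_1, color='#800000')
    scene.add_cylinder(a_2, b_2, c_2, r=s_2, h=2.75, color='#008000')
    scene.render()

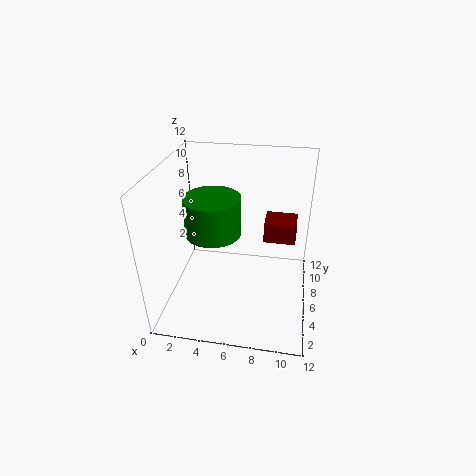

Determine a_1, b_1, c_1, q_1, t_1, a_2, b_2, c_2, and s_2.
a_1 = 8, b_1 = 7.25, c_1 = 5, q_1 = 2.5, t_1 = 1.75, a_2 = 4.75, b_2 = 3, c_2 = 8.25, s_2 = 2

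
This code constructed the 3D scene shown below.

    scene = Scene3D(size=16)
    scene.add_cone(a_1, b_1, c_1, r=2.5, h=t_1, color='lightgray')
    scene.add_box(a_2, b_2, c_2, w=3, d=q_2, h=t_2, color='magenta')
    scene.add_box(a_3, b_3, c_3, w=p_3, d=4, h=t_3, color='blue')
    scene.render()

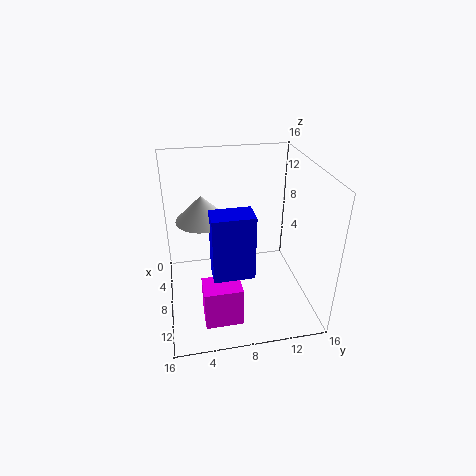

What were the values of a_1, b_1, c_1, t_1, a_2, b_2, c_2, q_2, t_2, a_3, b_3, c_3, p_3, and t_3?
a_1 = 10.5, b_1 = 4, c_1 = 12, t_1 = 2.5, a_2 = 10.5, b_2 = 3.5, c_2 = 0.5, q_2 = 4, t_2 = 4.5, a_3 = 11.5, b_3 = 4.5, c_3 = 7, p_3 = 2.5, t_3 = 6.5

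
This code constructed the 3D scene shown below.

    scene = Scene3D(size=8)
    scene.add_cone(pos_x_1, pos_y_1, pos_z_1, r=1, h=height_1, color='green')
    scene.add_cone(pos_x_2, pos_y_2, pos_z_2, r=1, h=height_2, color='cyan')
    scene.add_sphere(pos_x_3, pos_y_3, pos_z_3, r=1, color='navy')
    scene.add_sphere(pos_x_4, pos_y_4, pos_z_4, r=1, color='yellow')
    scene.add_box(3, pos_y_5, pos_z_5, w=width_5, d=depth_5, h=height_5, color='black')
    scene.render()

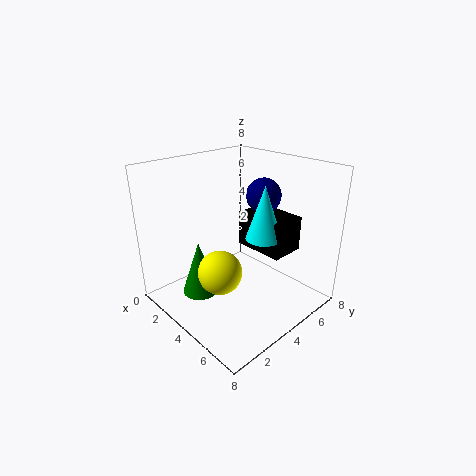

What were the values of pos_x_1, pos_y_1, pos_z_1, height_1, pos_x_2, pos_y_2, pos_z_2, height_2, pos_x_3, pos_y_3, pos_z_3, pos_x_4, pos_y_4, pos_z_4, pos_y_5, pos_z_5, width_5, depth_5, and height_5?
pos_x_1 = 3; pos_y_1 = 2; pos_z_1 = 1; height_1 = 3; pos_x_2 = 5; pos_y_2 = 5; pos_z_2 = 4; height_2 = 3; pos_x_3 = 4; pos_y_3 = 6; pos_z_3 = 6; pos_x_4 = 6; pos_y_4 = 1; pos_z_4 = 4; pos_y_5 = 5; pos_z_5 = 3; width_5 = 3; depth_5 = 2; height_5 = 2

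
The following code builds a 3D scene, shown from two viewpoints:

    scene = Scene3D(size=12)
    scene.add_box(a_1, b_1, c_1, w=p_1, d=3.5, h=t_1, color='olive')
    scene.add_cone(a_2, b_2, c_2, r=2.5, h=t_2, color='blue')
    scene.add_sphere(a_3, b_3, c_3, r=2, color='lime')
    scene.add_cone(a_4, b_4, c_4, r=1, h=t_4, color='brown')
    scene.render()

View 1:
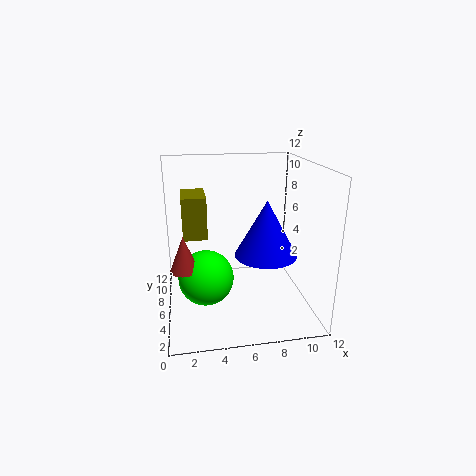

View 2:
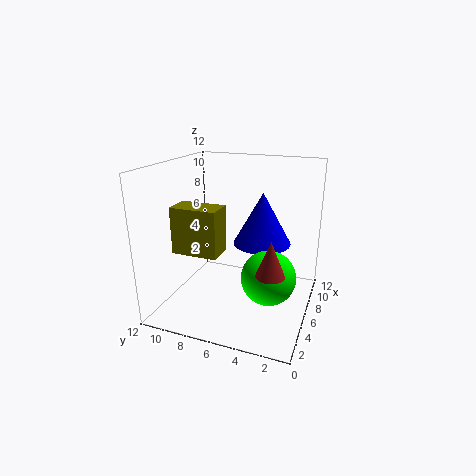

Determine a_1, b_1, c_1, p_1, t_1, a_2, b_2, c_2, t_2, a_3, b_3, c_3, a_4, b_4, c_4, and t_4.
a_1 = 1.5; b_1 = 6; c_1 = 6; p_1 = 2; t_1 = 3.5; a_2 = 8; b_2 = 4.5; c_2 = 5; t_2 = 4.5; a_3 = 3; b_3 = 2.5; c_3 = 4.5; a_4 = 1.5; b_4 = 2; c_4 = 5.5; t_4 = 2.5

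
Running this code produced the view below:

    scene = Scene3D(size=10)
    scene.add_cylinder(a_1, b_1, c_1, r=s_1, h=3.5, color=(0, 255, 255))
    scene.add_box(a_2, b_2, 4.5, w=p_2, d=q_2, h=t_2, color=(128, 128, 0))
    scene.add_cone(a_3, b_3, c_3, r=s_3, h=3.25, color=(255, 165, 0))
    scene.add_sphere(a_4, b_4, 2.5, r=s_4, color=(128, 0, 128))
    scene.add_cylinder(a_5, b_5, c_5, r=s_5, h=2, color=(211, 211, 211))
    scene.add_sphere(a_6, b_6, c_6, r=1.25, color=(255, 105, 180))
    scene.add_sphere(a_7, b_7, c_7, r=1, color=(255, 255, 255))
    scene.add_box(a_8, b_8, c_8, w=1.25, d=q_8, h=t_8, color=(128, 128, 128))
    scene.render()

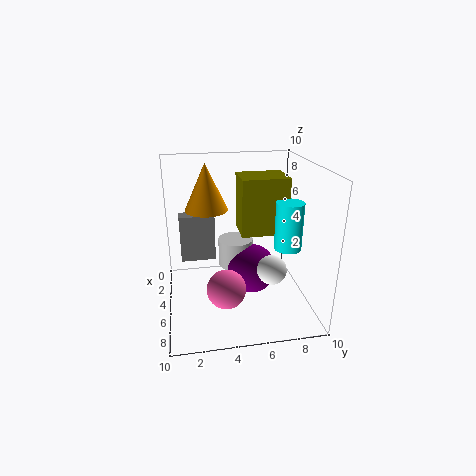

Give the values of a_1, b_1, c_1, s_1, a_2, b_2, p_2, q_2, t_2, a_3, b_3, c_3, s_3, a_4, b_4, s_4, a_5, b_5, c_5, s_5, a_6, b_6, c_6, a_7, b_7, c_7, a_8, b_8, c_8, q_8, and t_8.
a_1 = 4.75
b_1 = 8.75
c_1 = 3.75
s_1 = 1
a_2 = 1.25
b_2 = 5.5
p_2 = 2.75
q_2 = 3.5
t_2 = 4.25
a_3 = 3.75
b_3 = 3
c_3 = 6.75
s_3 = 1.5
a_4 = 5
b_4 = 6
s_4 = 1.75
a_5 = 4
b_5 = 5
c_5 = 2.5
s_5 = 1.25
a_6 = 7.75
b_6 = 3.75
c_6 = 2.75
a_7 = 6.75
b_7 = 7
c_7 = 3.25
a_8 = 0.5
b_8 = 1
c_8 = 1.75
q_8 = 2.75
t_8 = 3.75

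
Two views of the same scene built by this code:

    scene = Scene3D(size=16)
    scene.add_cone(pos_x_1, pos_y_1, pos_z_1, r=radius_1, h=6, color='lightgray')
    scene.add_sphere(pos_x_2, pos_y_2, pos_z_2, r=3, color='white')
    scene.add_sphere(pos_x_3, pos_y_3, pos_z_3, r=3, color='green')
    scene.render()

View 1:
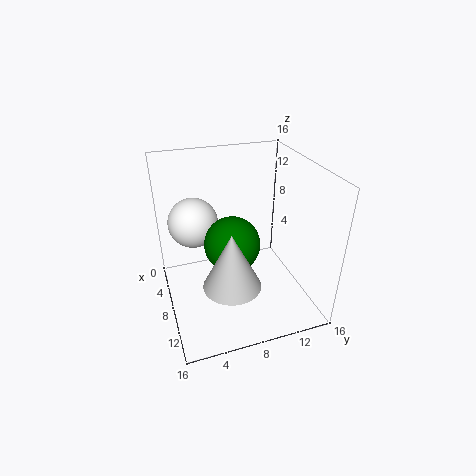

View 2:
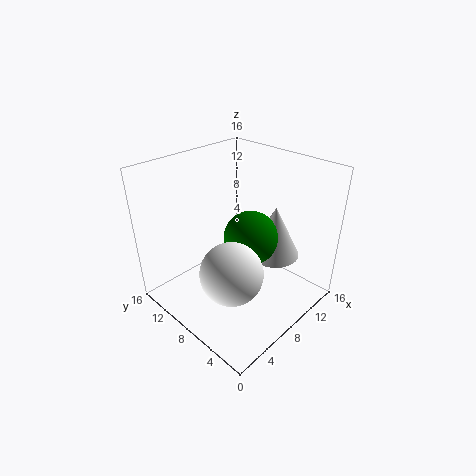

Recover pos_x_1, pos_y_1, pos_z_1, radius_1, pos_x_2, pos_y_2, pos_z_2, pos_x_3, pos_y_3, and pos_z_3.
pos_x_1 = 12
pos_y_1 = 6
pos_z_1 = 5
radius_1 = 3
pos_x_2 = 3
pos_y_2 = 4
pos_z_2 = 8
pos_x_3 = 9
pos_y_3 = 7
pos_z_3 = 8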